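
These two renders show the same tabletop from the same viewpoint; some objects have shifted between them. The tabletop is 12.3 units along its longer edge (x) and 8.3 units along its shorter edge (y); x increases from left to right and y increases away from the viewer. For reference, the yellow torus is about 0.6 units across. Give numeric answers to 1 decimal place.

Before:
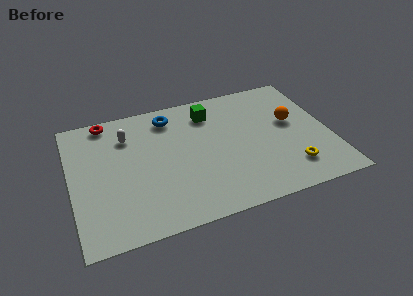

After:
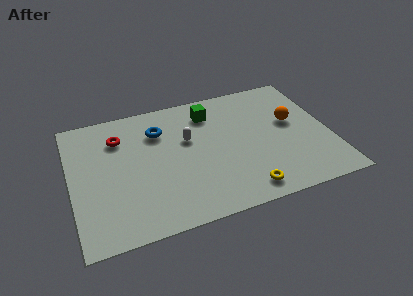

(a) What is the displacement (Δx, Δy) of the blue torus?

(-0.6, -0.8)

The blue torus was at about (4.9, 6.9) and moved to about (4.3, 6.1).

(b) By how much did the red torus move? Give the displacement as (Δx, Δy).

(0.5, -1.3)

The red torus was at about (1.9, 7.5) and moved to about (2.4, 6.2).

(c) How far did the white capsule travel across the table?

3.0

The white capsule was near (2.8, 6.2) before and (5.6, 5.1) after, so it travelled √(2.8² + 1.1²) ≈ 3.0 units.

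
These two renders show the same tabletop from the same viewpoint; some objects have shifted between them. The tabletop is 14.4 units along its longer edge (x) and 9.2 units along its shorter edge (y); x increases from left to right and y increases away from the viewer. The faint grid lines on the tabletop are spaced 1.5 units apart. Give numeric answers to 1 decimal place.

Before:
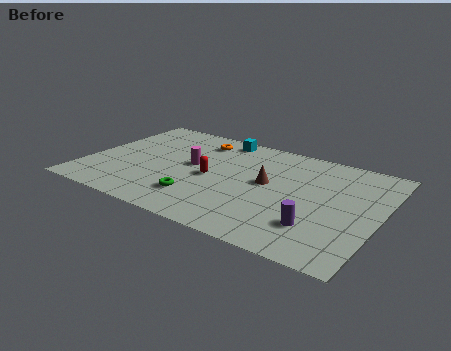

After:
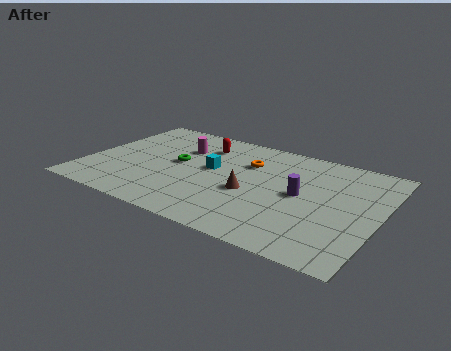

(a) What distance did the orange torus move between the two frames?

2.9

The orange torus moved from about (5.0, 7.5) to (7.7, 6.4), a distance of √(2.7² + 1.1²) ≈ 2.9.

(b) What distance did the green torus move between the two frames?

3.1

The green torus was near (5.9, 2.2) before and (4.4, 4.9) after, so it travelled √(1.5² + 2.7²) ≈ 3.1 units.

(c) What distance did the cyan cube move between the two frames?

3.1

The cyan cube moved from about (6.0, 8.2) to (6.1, 5.1), a distance of √(0.1² + 3.1²) ≈ 3.1.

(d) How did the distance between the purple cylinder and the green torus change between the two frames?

+0.4

Before: roughly 5.8 units apart; after: 6.2. That's 0.4 units further apart.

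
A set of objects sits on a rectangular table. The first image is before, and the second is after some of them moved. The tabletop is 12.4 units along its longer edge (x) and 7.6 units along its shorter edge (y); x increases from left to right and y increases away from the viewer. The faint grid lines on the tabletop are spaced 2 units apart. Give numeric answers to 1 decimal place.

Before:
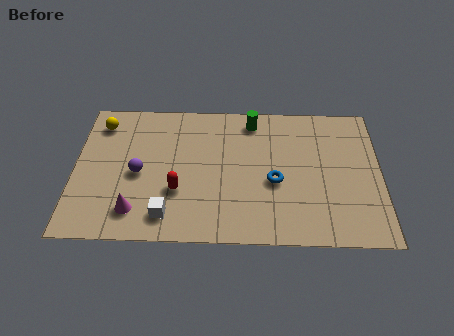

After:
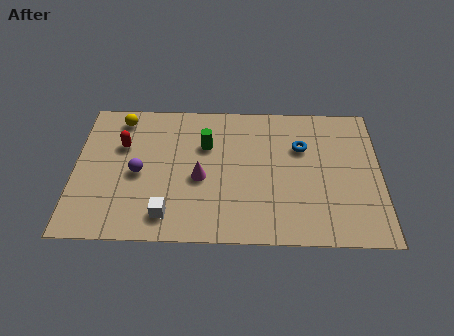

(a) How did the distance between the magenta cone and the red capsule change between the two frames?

+1.6

Before: roughly 2.0 units apart; after: 3.6. That's 1.6 units further apart.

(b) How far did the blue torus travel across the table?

2.2

From (8.1, 3.2) to (9.2, 5.1), the blue torus covered √(1.1² + 1.9²) ≈ 2.2 units.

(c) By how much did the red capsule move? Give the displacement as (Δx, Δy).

(-2.3, 2.4)

From the two frames, the red capsule sits at roughly (4.2, 2.6) before and (1.9, 5.0) after.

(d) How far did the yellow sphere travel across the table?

0.9

From (1.0, 6.2) to (1.8, 6.5), the yellow sphere covered √(0.8² + 0.3²) ≈ 0.9 units.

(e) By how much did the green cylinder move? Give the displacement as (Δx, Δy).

(-1.9, -1.4)

The green cylinder started near (7.2, 6.5) and ended near (5.3, 5.1).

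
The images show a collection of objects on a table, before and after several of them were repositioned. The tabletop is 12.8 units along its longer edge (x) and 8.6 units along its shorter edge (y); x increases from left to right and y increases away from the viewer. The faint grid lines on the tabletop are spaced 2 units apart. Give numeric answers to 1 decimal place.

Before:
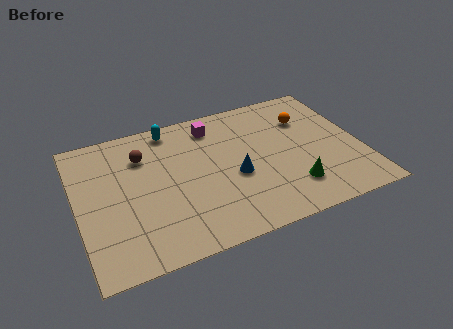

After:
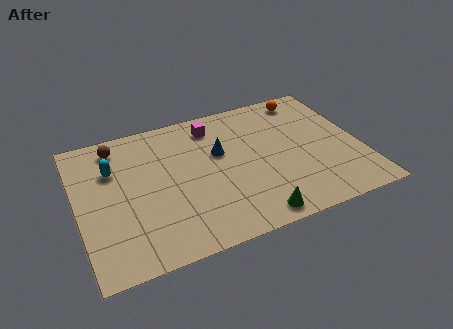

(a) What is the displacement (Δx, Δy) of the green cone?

(-1.9, -1.1)

From the two frames, the green cone sits at roughly (9.4, 2.0) before and (7.5, 0.9) after.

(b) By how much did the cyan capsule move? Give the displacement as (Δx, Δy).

(-2.8, -1.7)

From the two frames, the cyan capsule sits at roughly (4.5, 7.6) before and (1.7, 5.9) after.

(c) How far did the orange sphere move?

1.4

The orange sphere moved from about (10.6, 6.1) to (10.8, 7.5), a distance of √(0.2² + 1.4²) ≈ 1.4.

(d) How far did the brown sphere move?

1.5

The brown sphere moved from about (3.1, 6.3) to (2.0, 7.3), a distance of √(1.1² + 1.0²) ≈ 1.5.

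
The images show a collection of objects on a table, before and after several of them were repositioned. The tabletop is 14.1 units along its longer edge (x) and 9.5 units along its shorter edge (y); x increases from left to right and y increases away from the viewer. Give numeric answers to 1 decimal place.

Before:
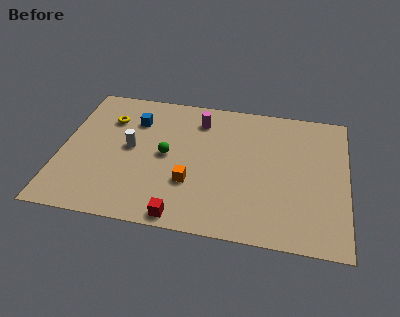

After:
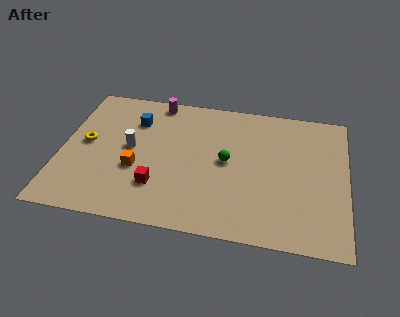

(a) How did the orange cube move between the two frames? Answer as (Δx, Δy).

(-2.7, 0.5)

From the two frames, the orange cube sits at roughly (6.5, 3.1) before and (3.8, 3.6) after.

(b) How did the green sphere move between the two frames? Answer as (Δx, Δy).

(3.0, 0.1)

The green sphere was at about (5.2, 4.8) and moved to about (8.2, 4.9).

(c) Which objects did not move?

the white cylinder and the blue cube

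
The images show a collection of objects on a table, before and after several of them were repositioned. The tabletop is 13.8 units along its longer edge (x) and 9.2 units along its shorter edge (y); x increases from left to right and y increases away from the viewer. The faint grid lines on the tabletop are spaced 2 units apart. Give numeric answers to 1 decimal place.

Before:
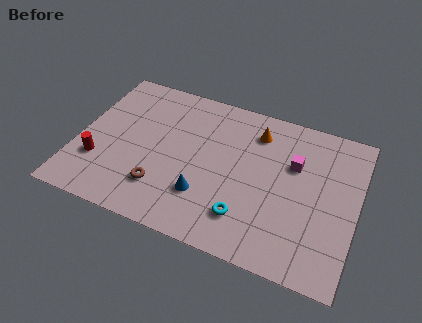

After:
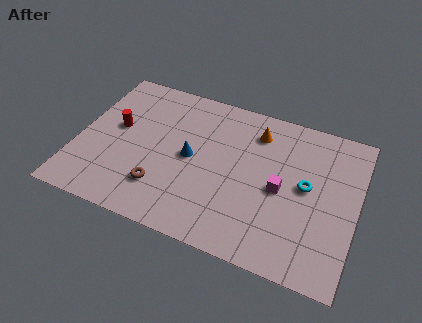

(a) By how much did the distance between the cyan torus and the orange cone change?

-1.6

The distance was about 5.2 in the first image and 3.6 in the second, so they moved 1.6 units closer together.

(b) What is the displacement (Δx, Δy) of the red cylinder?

(0.6, 2.4)

From the two frames, the red cylinder sits at roughly (1.2, 2.8) before and (1.8, 5.2) after.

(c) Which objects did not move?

the brown torus and the orange cone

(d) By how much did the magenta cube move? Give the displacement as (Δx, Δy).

(-0.5, -1.7)

The magenta cube started near (10.6, 6.0) and ended near (10.1, 4.3).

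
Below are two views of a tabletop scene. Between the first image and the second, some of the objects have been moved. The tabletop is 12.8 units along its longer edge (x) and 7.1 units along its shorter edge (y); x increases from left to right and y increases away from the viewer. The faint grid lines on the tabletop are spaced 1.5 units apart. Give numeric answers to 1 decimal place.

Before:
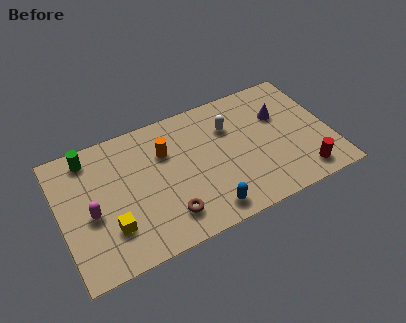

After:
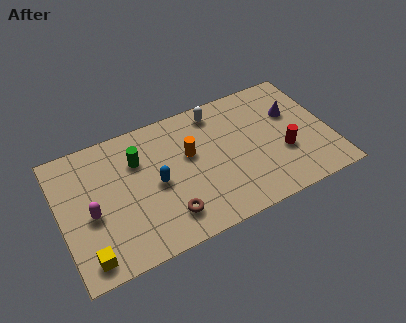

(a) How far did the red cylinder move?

1.7

From (11.2, 1.1) to (10.5, 2.6), the red cylinder covered √(0.7² + 1.5²) ≈ 1.7 units.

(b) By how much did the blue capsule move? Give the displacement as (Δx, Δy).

(-2.1, 2.4)

From the two frames, the blue capsule sits at roughly (6.6, 1.0) before and (4.5, 3.4) after.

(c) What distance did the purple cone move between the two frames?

0.6

From (10.6, 4.7) to (11.2, 4.6), the purple cone covered √(0.6² + 0.1²) ≈ 0.6 units.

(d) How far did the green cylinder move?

2.5

The green cylinder moved from about (1.6, 6.1) to (3.8, 5.0), a distance of √(2.2² + 1.1²) ≈ 2.5.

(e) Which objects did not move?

the magenta capsule and the brown torus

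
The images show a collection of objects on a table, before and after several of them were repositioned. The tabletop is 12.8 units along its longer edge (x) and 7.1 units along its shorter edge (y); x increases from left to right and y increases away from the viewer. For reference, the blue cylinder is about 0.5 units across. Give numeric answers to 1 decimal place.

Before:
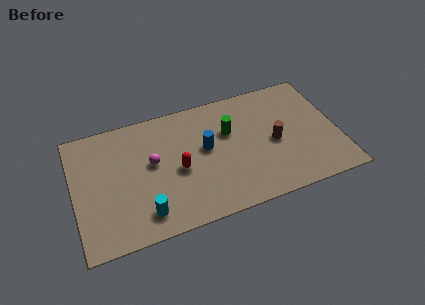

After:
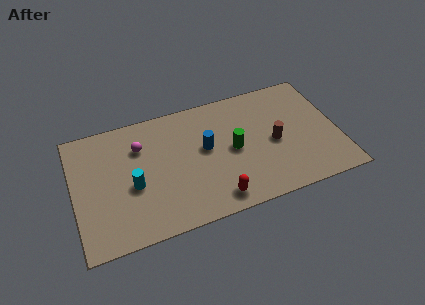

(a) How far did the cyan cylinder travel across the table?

1.7

From (3.2, 1.3) to (2.8, 3.0), the cyan cylinder covered √(0.4² + 1.7²) ≈ 1.7 units.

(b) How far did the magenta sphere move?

1.2

The magenta sphere was near (3.8, 4.0) before and (3.3, 5.1) after, so it travelled √(0.5² + 1.1²) ≈ 1.2 units.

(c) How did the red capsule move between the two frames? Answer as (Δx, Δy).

(1.6, -2.2)

The red capsule was at about (5.0, 3.2) and moved to about (6.6, 1.0).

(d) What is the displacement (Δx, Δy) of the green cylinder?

(0.1, -1.1)

From the two frames, the green cylinder sits at roughly (7.6, 4.6) before and (7.7, 3.5) after.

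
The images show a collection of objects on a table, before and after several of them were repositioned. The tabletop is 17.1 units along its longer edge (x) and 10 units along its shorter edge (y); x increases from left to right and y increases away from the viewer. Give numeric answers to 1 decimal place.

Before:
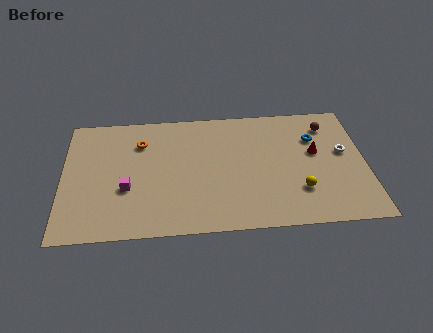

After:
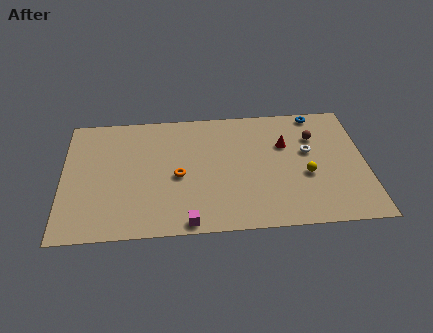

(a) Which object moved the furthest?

the magenta cube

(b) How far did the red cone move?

1.9

From (14.3, 5.8) to (12.6, 6.6), the red cone covered √(1.7² + 0.8²) ≈ 1.9 units.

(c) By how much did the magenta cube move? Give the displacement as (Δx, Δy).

(3.4, -2.9)

The magenta cube was at about (3.6, 3.7) and moved to about (7.0, 0.8).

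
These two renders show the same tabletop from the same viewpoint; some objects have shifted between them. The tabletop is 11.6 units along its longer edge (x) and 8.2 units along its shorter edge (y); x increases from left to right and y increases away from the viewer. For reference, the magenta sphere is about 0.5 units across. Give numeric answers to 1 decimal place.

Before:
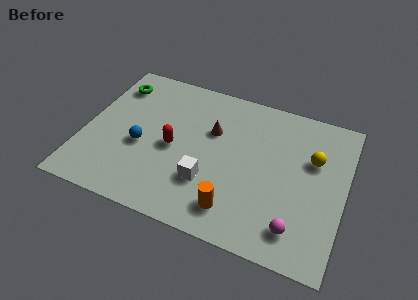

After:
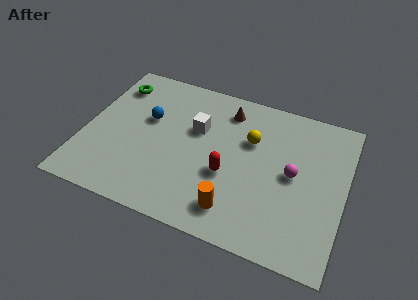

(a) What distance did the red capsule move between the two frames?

2.6

The red capsule moved from about (4.0, 3.8) to (6.5, 3.2), a distance of √(2.5² + 0.6²) ≈ 2.6.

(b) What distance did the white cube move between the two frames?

2.8

From (5.7, 2.5) to (4.9, 5.2), the white cube covered √(0.8² + 2.7²) ≈ 2.8 units.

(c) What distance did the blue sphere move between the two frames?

1.6

From (2.6, 3.4) to (2.7, 5.0), the blue sphere covered √(0.1² + 1.6²) ≈ 1.6 units.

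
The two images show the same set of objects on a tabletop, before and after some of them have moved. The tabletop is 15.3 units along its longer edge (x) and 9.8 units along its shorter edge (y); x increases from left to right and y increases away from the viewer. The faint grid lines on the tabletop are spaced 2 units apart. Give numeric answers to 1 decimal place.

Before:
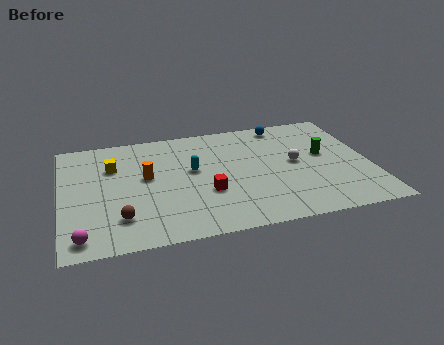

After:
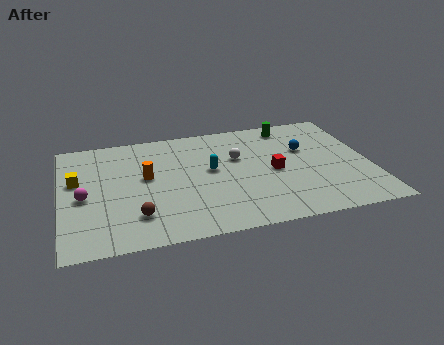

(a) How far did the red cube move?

3.6

The red cube moved from about (7.1, 3.5) to (10.5, 4.6), a distance of √(3.4² + 1.1²) ≈ 3.6.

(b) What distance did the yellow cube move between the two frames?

2.0

The yellow cube was near (2.6, 6.8) before and (0.8, 5.9) after, so it travelled √(1.8² + 0.9²) ≈ 2.0 units.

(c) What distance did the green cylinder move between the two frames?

3.4

The green cylinder moved from about (13.1, 5.5) to (11.6, 8.5), a distance of √(1.5² + 3.0²) ≈ 3.4.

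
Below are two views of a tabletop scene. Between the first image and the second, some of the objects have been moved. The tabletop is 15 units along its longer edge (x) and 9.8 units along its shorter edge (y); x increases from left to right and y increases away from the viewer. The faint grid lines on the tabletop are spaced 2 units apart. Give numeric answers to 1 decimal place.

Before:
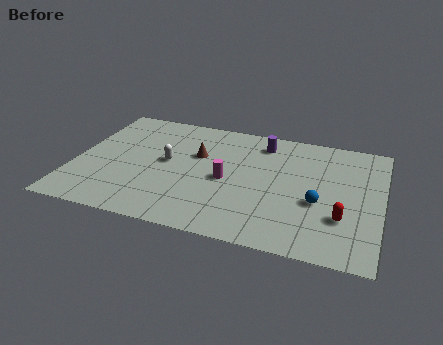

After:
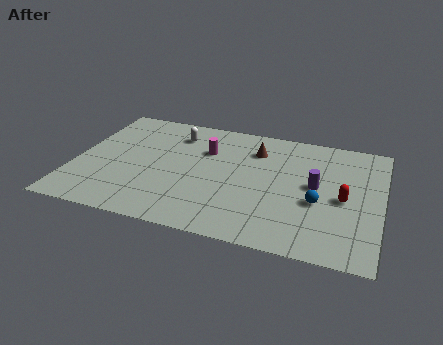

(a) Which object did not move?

the blue sphere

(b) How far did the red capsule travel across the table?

1.5

From (13.2, 3.0) to (13.2, 4.5), the red capsule covered √(0.0² + 1.5²) ≈ 1.5 units.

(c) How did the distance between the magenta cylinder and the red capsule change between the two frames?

+1.3

Before: roughly 5.9 units apart; after: 7.2. That's 1.3 units further apart.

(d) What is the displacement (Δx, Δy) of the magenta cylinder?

(-1.2, 2.2)

From the two frames, the magenta cylinder sits at roughly (7.5, 4.5) before and (6.3, 6.7) after.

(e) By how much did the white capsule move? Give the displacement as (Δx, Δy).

(0.2, 2.5)

The white capsule started near (4.5, 5.2) and ended near (4.7, 7.7).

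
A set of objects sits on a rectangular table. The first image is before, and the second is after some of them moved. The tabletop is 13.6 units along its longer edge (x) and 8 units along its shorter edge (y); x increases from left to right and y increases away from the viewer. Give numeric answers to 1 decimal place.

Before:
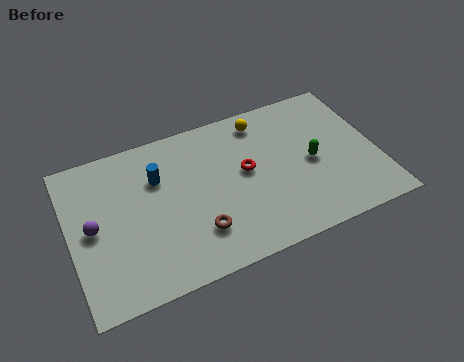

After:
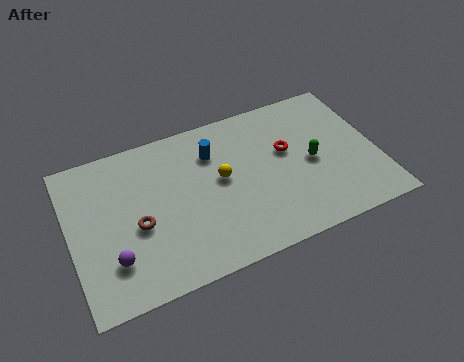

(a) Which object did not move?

the green capsule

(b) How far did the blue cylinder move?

2.5

The blue cylinder moved from about (4.0, 5.5) to (6.5, 5.9), a distance of √(2.5² + 0.4²) ≈ 2.5.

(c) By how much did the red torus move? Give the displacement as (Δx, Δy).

(1.9, 0.4)

The red torus started near (7.8, 4.4) and ended near (9.7, 4.8).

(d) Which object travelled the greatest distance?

the yellow sphere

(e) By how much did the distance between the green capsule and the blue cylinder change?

-2.2

The distance was about 6.9 in the first image and 4.7 in the second, so they moved 2.2 units closer together.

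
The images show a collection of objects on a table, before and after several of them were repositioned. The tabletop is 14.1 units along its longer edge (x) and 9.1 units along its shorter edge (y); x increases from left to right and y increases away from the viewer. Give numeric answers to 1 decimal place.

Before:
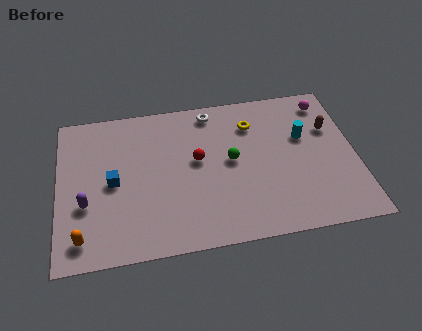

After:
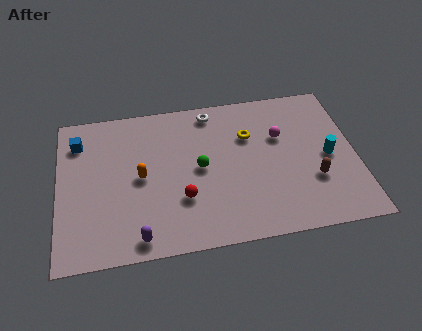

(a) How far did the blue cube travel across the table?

3.1

The blue cube was near (2.6, 4.4) before and (1.0, 7.1) after, so it travelled √(1.6² + 2.7²) ≈ 3.1 units.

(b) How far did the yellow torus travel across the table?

0.7

The yellow torus was near (9.3, 6.9) before and (9.1, 6.2) after, so it travelled √(0.2² + 0.7²) ≈ 0.7 units.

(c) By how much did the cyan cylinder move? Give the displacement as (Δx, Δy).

(1.1, -1.4)

The cyan cylinder was at about (11.7, 5.7) and moved to about (12.8, 4.3).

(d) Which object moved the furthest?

the orange capsule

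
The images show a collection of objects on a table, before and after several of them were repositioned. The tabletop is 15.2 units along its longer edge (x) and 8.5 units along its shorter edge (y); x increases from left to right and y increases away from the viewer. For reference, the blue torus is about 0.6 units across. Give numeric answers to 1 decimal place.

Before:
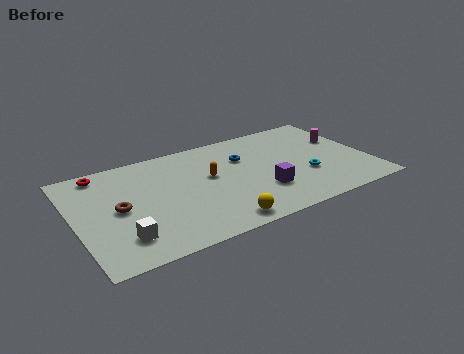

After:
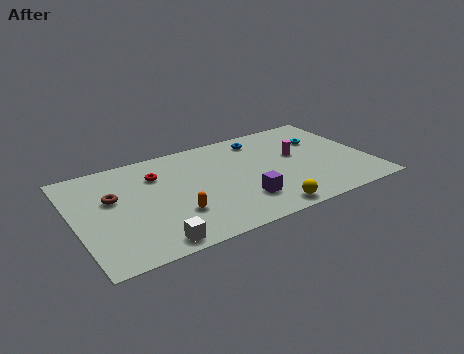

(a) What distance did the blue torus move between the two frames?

1.7

The blue torus was near (8.9, 5.8) before and (10.0, 7.1) after, so it travelled √(1.1² + 1.3²) ≈ 1.7 units.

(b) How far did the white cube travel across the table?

1.7

From (2.1, 1.9) to (3.5, 0.9), the white cube covered √(1.4² + 1.0²) ≈ 1.7 units.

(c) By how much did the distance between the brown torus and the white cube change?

+2.3

Before: roughly 2.3 units apart; after: 4.6. That's 2.3 units further apart.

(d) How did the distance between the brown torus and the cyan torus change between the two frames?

+1.4

The distance was about 9.7 in the first image and 11.1 in the second, so they moved 1.4 units further apart.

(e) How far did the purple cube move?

1.2

The purple cube was near (9.4, 2.6) before and (8.3, 2.2) after, so it travelled √(1.1² + 0.4²) ≈ 1.2 units.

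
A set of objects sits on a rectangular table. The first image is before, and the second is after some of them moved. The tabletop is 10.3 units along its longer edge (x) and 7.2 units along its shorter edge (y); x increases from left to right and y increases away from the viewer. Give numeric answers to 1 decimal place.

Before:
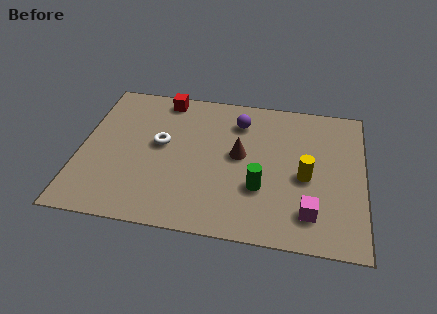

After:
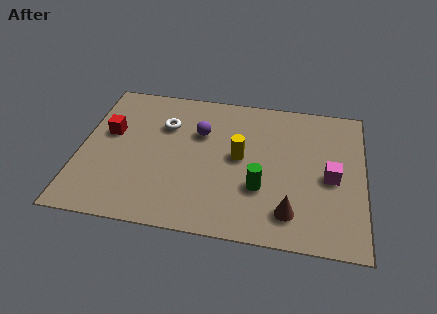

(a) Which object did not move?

the green cylinder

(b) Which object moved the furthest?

the brown cone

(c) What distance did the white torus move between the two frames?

1.0

From (2.9, 4.0) to (3.0, 5.0), the white torus covered √(0.1² + 1.0²) ≈ 1.0 units.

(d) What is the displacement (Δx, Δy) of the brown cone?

(1.9, -2.5)

From the two frames, the brown cone sits at roughly (5.8, 3.9) before and (7.7, 1.4) after.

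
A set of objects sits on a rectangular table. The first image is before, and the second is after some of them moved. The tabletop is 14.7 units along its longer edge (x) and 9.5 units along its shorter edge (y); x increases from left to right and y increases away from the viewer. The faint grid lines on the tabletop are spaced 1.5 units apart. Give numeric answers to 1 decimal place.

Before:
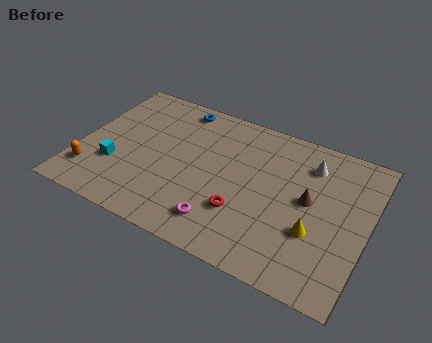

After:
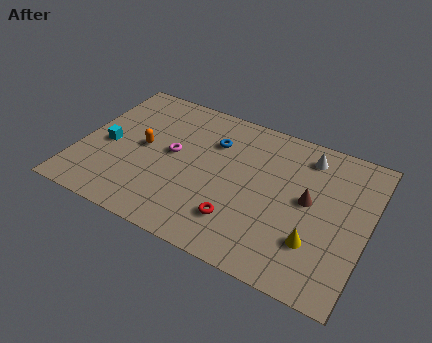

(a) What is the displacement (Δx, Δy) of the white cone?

(-0.2, 0.5)

The white cone started near (11.5, 7.4) and ended near (11.3, 7.9).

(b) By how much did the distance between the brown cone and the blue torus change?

-2.5

The distance was about 7.9 in the first image and 5.4 in the second, so they moved 2.5 units closer together.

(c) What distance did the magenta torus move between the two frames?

4.5

The magenta torus was near (7.7, 1.8) before and (4.7, 5.1) after, so it travelled √(3.0² + 3.3²) ≈ 4.5 units.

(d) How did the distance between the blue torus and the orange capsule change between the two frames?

-3.4

Before: roughly 7.3 units apart; after: 3.9. That's 3.4 units closer together.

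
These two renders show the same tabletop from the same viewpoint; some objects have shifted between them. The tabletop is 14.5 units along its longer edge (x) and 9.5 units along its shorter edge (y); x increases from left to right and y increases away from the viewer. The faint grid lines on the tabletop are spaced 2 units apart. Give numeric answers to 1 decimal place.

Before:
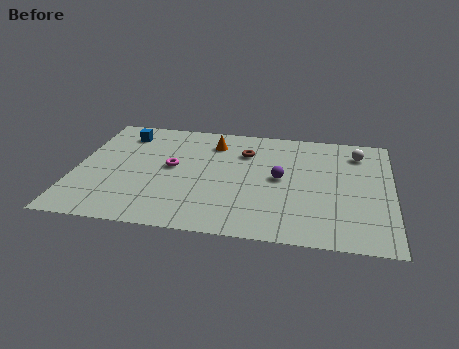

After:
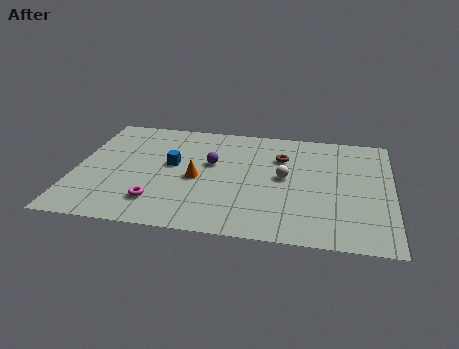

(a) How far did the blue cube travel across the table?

3.4

From (2.0, 7.7) to (4.4, 5.3), the blue cube covered √(2.4² + 2.4²) ≈ 3.4 units.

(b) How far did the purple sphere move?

3.3

The purple sphere was near (9.4, 4.9) before and (6.2, 5.7) after, so it travelled √(3.2² + 0.8²) ≈ 3.3 units.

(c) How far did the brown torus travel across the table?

1.7

The brown torus moved from about (7.7, 6.9) to (9.4, 6.7), a distance of √(1.7² + 0.2²) ≈ 1.7.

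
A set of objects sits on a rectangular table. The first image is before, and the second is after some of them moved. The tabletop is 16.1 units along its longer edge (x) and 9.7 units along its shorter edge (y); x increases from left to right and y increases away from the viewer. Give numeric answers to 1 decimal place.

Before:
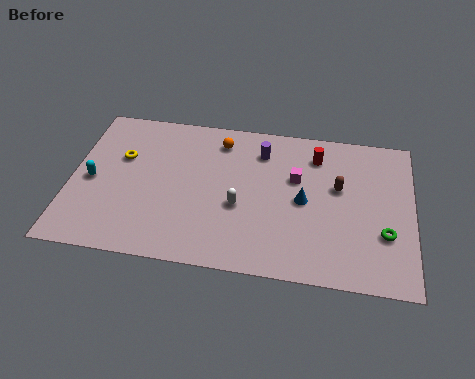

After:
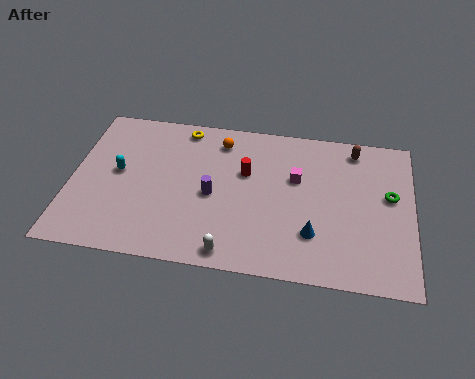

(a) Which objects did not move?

the orange sphere and the magenta cube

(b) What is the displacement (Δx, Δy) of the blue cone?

(0.5, -2.0)

The blue cone was at about (11.0, 4.7) and moved to about (11.5, 2.7).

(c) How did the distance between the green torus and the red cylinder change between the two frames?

+1.2

Before: roughly 5.6 units apart; after: 6.8. That's 1.2 units further apart.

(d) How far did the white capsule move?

2.9

The white capsule was near (8.0, 3.9) before and (7.7, 1.0) after, so it travelled √(0.3² + 2.9²) ≈ 2.9 units.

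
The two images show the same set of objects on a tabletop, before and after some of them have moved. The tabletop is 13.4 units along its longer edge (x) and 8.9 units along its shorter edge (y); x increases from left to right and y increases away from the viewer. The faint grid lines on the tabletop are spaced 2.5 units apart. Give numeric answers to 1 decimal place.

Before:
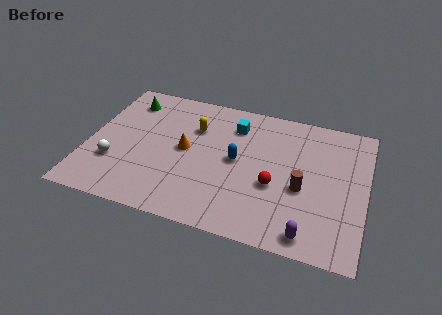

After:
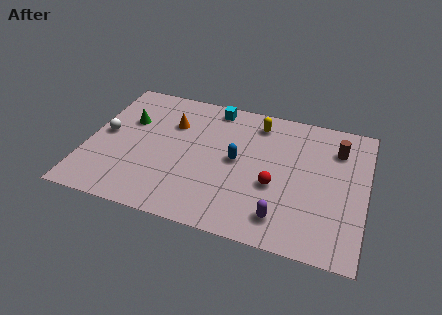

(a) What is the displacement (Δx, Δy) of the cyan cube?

(-1.1, 1.0)

From the two frames, the cyan cube sits at roughly (6.9, 6.9) before and (5.8, 7.9) after.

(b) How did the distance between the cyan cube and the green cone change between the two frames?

-0.8

They were about 5.3 units apart before and 4.5 after — 0.8 units closer together.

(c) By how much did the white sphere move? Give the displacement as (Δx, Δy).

(-0.6, 1.8)

The white sphere was at about (1.4, 2.8) and moved to about (0.8, 4.6).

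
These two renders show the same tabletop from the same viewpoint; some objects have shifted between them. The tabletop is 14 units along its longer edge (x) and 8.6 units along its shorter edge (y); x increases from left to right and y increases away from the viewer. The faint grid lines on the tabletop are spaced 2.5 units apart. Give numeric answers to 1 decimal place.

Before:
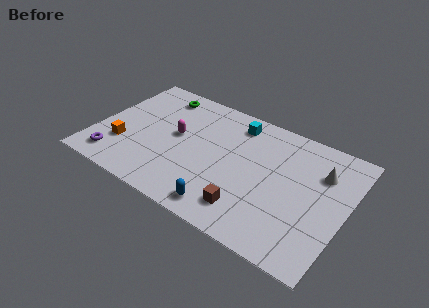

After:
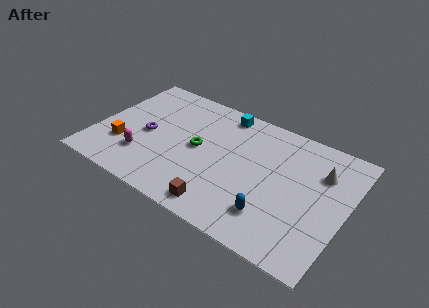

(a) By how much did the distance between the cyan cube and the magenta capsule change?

+2.6

They were about 3.9 units apart before and 6.5 after — 2.6 units further apart.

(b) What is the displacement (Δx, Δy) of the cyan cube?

(-0.8, 0.4)

The cyan cube started near (7.4, 7.2) and ended near (6.6, 7.6).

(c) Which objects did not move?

the orange cube and the white cone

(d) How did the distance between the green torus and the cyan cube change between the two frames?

-1.2

The distance was about 4.5 in the first image and 3.3 in the second, so they moved 1.2 units closer together.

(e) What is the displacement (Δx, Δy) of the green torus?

(2.8, -2.9)

The green torus started near (2.9, 7.3) and ended near (5.7, 4.4).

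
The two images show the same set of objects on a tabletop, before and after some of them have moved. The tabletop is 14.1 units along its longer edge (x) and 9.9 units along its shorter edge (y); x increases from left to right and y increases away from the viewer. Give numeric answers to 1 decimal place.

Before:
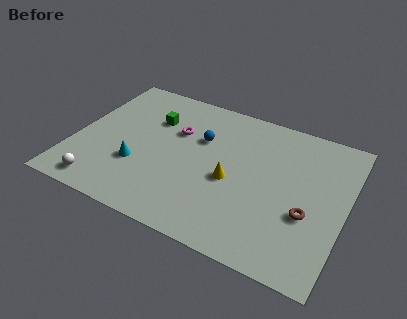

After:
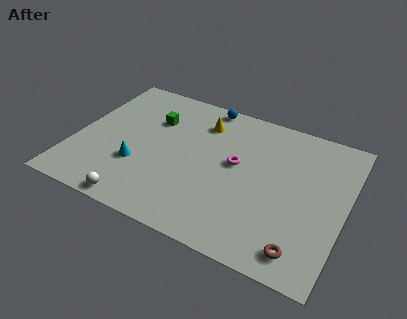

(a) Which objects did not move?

the green cube and the cyan cone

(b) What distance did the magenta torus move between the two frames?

3.4

From (5.1, 6.5) to (8.4, 5.5), the magenta torus covered √(3.3² + 1.0²) ≈ 3.4 units.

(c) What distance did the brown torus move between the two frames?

2.3

From (12.3, 3.7) to (12.3, 1.4), the brown torus covered √(0.0² + 2.3²) ≈ 2.3 units.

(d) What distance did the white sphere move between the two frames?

2.0

The white sphere was near (1.9, 1.2) before and (3.9, 0.8) after, so it travelled √(2.0² + 0.4²) ≈ 2.0 units.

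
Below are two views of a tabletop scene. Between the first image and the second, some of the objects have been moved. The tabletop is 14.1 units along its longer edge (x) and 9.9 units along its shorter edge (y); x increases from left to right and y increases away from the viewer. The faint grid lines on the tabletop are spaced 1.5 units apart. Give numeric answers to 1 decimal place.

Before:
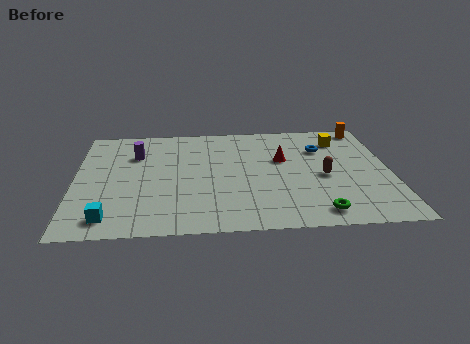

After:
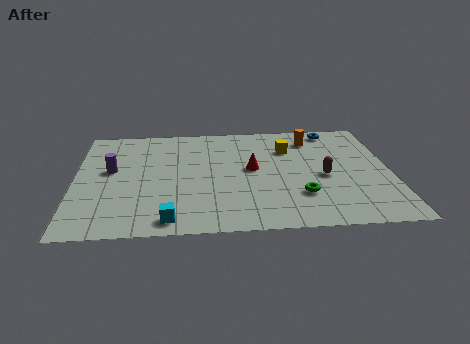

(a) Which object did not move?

the brown capsule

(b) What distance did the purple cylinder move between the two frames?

1.8

The purple cylinder was near (2.7, 7.0) before and (1.6, 5.6) after, so it travelled √(1.1² + 1.4²) ≈ 1.8 units.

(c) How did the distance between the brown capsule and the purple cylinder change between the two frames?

+0.8

The distance was about 8.8 in the first image and 9.6 in the second, so they moved 0.8 units further apart.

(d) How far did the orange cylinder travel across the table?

2.7

The orange cylinder moved from about (13.2, 8.9) to (10.7, 8.0), a distance of √(2.5² + 0.9²) ≈ 2.7.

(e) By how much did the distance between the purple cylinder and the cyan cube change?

-0.5

The distance was about 5.7 in the first image and 5.2 in the second, so they moved 0.5 units closer together.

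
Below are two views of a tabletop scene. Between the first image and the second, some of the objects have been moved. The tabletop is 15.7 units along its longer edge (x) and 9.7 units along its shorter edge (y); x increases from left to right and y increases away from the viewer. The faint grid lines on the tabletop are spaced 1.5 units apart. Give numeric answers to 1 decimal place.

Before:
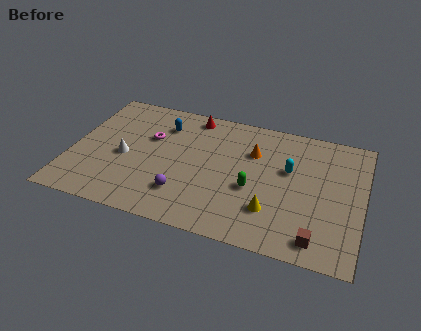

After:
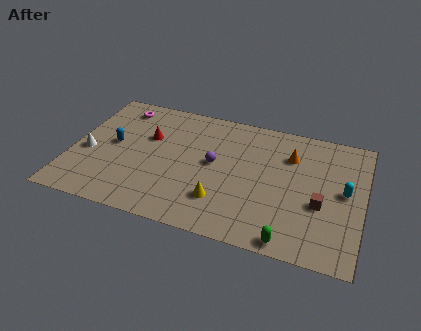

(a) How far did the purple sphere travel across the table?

3.1

From (6.3, 2.4) to (7.7, 5.2), the purple sphere covered √(1.4² + 2.8²) ≈ 3.1 units.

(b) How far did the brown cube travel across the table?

2.5

The brown cube was near (13.5, 1.3) before and (13.5, 3.8) after, so it travelled √(0.0² + 2.5²) ≈ 2.5 units.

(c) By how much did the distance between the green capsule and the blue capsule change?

+4.5

The distance was about 6.3 in the first image and 10.8 in the second, so they moved 4.5 units further apart.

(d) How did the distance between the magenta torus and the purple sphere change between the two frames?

+1.9

They were about 4.4 units apart before and 6.3 after — 1.9 units further apart.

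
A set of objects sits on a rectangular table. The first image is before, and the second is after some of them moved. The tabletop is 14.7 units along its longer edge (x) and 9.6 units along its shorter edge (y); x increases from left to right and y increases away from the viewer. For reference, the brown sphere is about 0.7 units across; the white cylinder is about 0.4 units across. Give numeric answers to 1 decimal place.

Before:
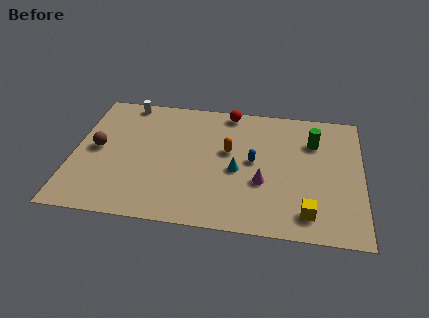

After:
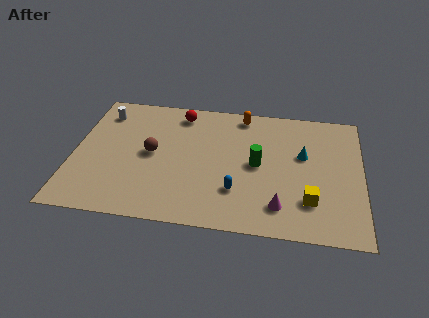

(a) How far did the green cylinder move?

3.5

The green cylinder moved from about (12.2, 6.9) to (9.4, 4.8), a distance of √(2.8² + 2.1²) ≈ 3.5.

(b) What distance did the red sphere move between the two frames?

2.5

The red sphere moved from about (7.8, 8.7) to (5.3, 8.2), a distance of √(2.5² + 0.5²) ≈ 2.5.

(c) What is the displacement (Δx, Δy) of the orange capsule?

(0.6, 2.9)

The orange capsule was at about (7.9, 5.6) and moved to about (8.5, 8.5).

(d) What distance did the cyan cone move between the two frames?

3.7

From (8.4, 4.2) to (11.7, 5.8), the cyan cone covered √(3.3² + 1.6²) ≈ 3.7 units.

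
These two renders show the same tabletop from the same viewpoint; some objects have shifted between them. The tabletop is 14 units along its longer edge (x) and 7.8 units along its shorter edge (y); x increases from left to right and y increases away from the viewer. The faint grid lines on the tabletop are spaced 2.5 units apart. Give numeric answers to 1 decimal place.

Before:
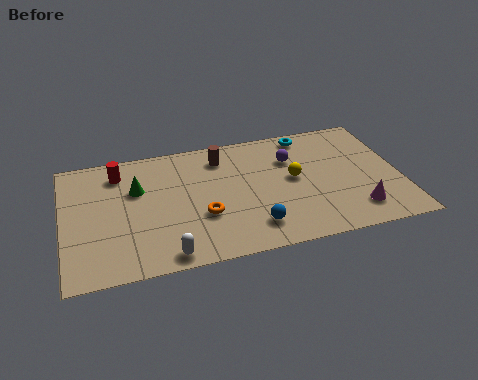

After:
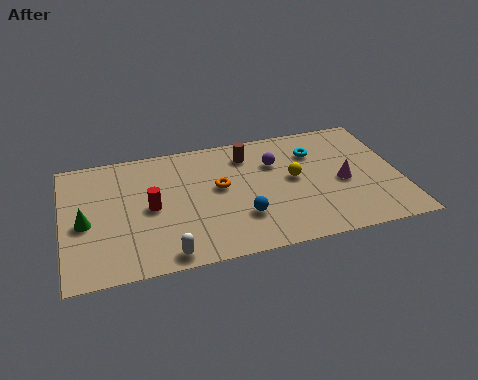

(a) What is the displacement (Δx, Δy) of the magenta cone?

(-0.4, 1.9)

From the two frames, the magenta cone sits at roughly (12.0, 1.6) before and (11.6, 3.5) after.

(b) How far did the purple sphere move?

0.7

The purple sphere moved from about (9.6, 5.5) to (8.9, 5.4), a distance of √(0.7² + 0.1²) ≈ 0.7.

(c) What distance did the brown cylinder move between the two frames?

1.1

The brown cylinder was near (6.7, 6.3) before and (7.8, 6.2) after, so it travelled √(1.1² + 0.1²) ≈ 1.1 units.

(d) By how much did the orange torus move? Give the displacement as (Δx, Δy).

(0.8, 1.6)

The orange torus was at about (5.7, 2.8) and moved to about (6.5, 4.4).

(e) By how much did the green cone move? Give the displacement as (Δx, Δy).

(-2.2, -1.6)

The green cone started near (3.1, 5.1) and ended near (0.9, 3.5).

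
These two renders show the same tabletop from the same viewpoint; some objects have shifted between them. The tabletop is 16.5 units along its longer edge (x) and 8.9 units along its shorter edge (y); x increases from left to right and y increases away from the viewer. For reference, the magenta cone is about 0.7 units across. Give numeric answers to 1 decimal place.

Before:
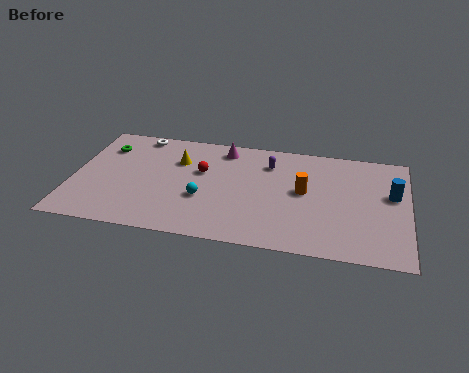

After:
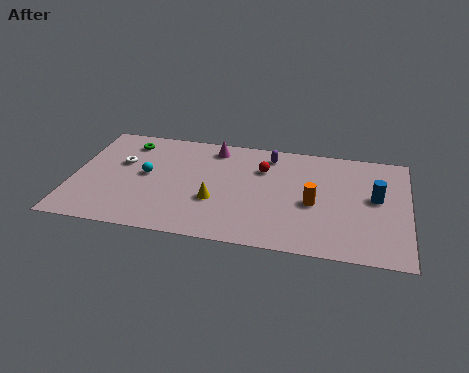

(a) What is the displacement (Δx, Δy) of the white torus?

(-0.7, -2.5)

The white torus started near (3.0, 8.0) and ended near (2.3, 5.5).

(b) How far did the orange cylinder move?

1.0

From (11.4, 4.8) to (11.9, 3.9), the orange cylinder covered √(0.5² + 0.9²) ≈ 1.0 units.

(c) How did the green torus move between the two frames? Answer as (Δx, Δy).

(1.1, 0.6)

From the two frames, the green torus sits at roughly (1.4, 6.7) before and (2.5, 7.3) after.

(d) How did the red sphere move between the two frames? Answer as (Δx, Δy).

(3.0, 0.8)

From the two frames, the red sphere sits at roughly (6.3, 5.5) before and (9.3, 6.3) after.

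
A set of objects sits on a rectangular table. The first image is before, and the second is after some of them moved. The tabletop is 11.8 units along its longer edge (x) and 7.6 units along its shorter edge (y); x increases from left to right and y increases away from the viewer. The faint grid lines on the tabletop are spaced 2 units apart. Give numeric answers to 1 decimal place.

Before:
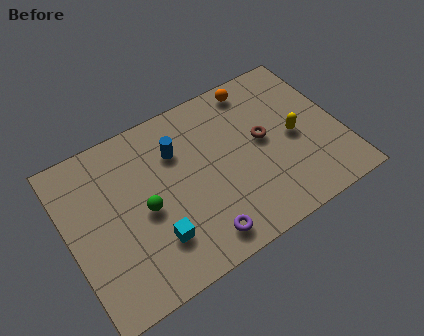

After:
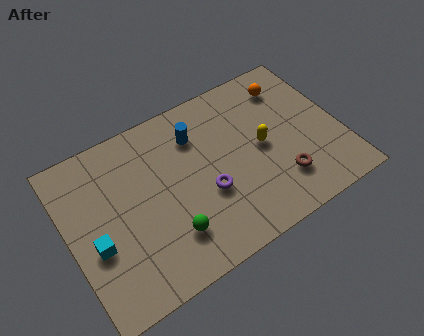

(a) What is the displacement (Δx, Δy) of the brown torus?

(0.4, -2.2)

From the two frames, the brown torus sits at roughly (8.5, 4.1) before and (8.9, 1.9) after.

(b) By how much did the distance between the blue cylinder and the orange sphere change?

+0.3

They were about 3.9 units apart before and 4.2 after — 0.3 units further apart.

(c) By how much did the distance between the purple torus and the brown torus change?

-1.2

Before: roughly 4.5 units apart; after: 3.3. That's 1.2 units closer together.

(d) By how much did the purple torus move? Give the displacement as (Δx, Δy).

(0.6, 1.8)

The purple torus started near (5.2, 1.1) and ended near (5.8, 2.9).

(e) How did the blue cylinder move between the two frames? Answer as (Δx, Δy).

(0.9, 0.3)

From the two frames, the blue cylinder sits at roughly (4.9, 5.4) before and (5.8, 5.7) after.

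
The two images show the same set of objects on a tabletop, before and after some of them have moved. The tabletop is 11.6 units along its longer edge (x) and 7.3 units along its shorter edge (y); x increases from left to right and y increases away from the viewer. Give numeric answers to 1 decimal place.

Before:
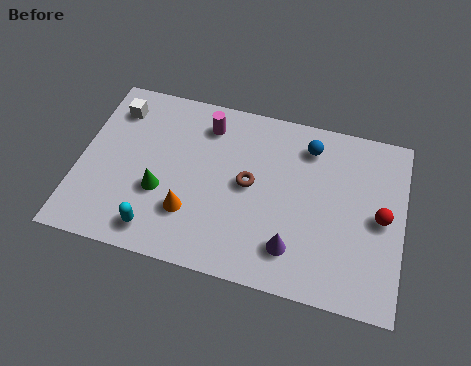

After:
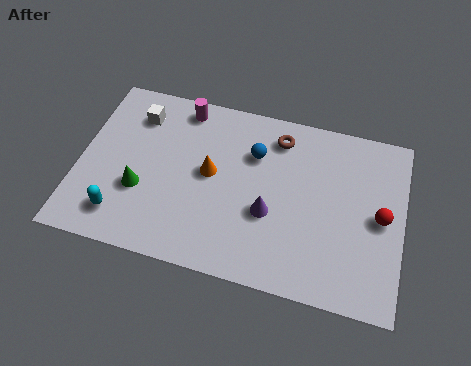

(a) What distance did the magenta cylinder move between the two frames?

1.0

The magenta cylinder moved from about (4.4, 5.9) to (3.5, 6.4), a distance of √(0.9² + 0.5²) ≈ 1.0.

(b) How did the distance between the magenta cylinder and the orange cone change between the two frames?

-1.0

Before: roughly 3.8 units apart; after: 2.8. That's 1.0 units closer together.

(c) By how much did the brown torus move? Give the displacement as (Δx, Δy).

(0.9, 2.2)

The brown torus started near (6.1, 3.8) and ended near (7.0, 6.0).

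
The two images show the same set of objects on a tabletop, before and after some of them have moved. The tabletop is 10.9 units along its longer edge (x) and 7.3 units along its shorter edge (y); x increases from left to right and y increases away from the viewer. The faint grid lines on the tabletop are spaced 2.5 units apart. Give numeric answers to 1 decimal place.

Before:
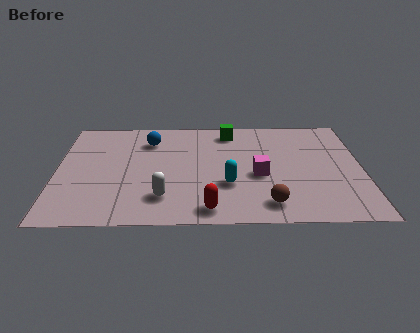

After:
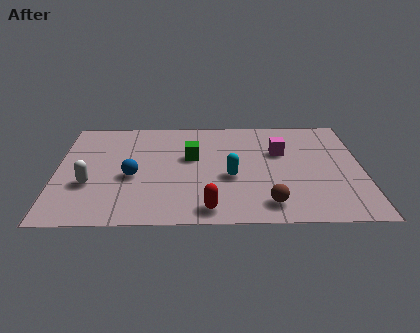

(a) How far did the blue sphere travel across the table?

2.6

From (3.3, 5.6) to (2.7, 3.1), the blue sphere covered √(0.6² + 2.5²) ≈ 2.6 units.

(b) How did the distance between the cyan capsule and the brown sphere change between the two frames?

+0.3

Before: roughly 1.9 units apart; after: 2.2. That's 0.3 units further apart.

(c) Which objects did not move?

the brown sphere and the red capsule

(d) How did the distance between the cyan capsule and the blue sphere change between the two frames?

-0.7

The distance was about 4.2 in the first image and 3.5 in the second, so they moved 0.7 units closer together.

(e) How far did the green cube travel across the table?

2.3

The green cube was near (6.2, 6.2) before and (4.8, 4.4) after, so it travelled √(1.4² + 1.8²) ≈ 2.3 units.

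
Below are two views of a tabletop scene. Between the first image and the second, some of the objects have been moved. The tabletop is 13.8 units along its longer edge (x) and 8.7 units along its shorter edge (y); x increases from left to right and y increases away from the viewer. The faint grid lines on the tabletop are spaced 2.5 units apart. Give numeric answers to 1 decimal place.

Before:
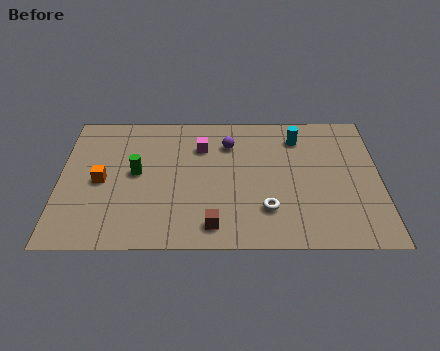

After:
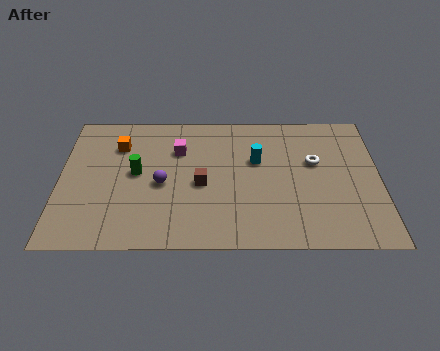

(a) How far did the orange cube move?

2.4

From (1.8, 4.1) to (2.5, 6.4), the orange cube covered √(0.7² + 2.3²) ≈ 2.4 units.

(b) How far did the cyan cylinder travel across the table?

2.3

The cyan cylinder was near (10.3, 6.9) before and (8.5, 5.4) after, so it travelled √(1.8² + 1.5²) ≈ 2.3 units.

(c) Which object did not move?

the green cylinder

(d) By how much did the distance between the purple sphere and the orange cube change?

-2.9

They were about 6.0 units apart before and 3.1 after — 2.9 units closer together.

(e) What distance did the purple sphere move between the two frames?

3.9

The purple sphere moved from about (7.3, 6.5) to (4.4, 3.9), a distance of √(2.9² + 2.6²) ≈ 3.9.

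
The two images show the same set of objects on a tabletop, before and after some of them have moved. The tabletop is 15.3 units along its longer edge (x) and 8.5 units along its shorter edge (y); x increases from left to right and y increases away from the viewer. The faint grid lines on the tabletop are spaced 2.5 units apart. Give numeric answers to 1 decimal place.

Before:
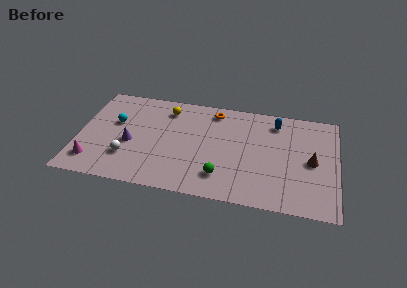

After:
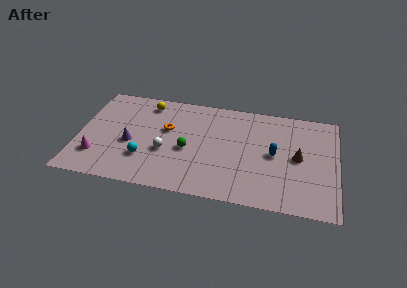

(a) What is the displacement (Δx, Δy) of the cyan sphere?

(1.9, -2.7)

The cyan sphere started near (2.1, 5.2) and ended near (4.0, 2.5).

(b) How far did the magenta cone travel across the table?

0.5

From (1.0, 1.7) to (1.2, 2.2), the magenta cone covered √(0.2² + 0.5²) ≈ 0.5 units.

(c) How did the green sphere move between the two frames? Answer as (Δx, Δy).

(-2.1, 1.8)

The green sphere was at about (8.6, 1.9) and moved to about (6.5, 3.7).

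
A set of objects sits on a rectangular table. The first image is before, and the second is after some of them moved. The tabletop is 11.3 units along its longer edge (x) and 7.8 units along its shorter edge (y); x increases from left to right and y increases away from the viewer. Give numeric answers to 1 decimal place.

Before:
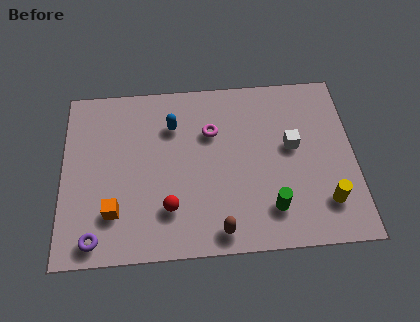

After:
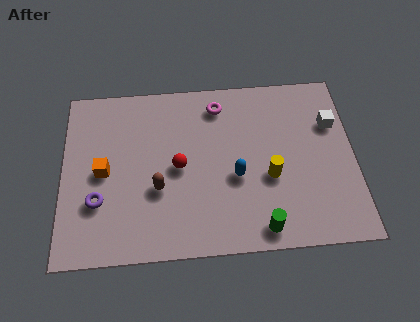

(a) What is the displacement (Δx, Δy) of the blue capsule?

(2.4, -2.5)

From the two frames, the blue capsule sits at roughly (4.3, 5.7) before and (6.7, 3.2) after.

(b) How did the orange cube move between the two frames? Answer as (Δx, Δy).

(-0.4, 1.8)

The orange cube started near (2.0, 2.0) and ended near (1.6, 3.8).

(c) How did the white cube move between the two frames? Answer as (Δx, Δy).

(1.6, 0.9)

The white cube started near (8.9, 4.4) and ended near (10.5, 5.3).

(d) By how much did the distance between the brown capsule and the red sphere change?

-1.0

They were about 2.2 units apart before and 1.2 after — 1.0 units closer together.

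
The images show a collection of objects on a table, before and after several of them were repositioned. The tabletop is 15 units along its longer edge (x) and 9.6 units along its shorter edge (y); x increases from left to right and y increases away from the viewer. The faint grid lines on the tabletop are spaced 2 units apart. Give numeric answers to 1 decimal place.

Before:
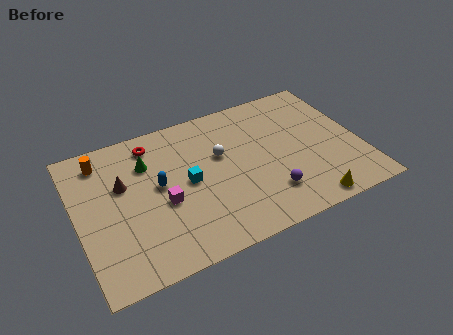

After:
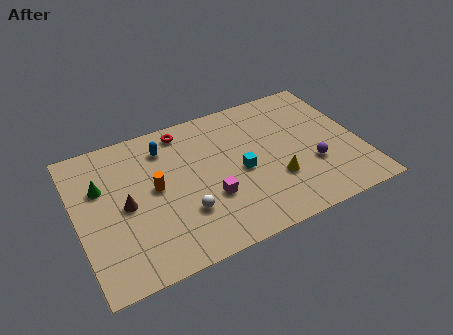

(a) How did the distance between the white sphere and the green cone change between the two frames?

+1.3

They were about 3.9 units apart before and 5.2 after — 1.3 units further apart.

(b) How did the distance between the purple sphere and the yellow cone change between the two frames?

-0.4

Before: roughly 2.4 units apart; after: 2.0. That's 0.4 units closer together.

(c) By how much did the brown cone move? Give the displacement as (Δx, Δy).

(0.0, -1.4)

The brown cone was at about (2.5, 6.0) and moved to about (2.5, 4.6).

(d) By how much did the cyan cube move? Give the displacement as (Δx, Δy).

(2.8, -0.4)

The cyan cube was at about (5.8, 4.8) and moved to about (8.6, 4.4).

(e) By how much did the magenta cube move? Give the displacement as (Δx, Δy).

(2.4, -0.7)

From the two frames, the magenta cube sits at roughly (4.4, 4.0) before and (6.8, 3.3) after.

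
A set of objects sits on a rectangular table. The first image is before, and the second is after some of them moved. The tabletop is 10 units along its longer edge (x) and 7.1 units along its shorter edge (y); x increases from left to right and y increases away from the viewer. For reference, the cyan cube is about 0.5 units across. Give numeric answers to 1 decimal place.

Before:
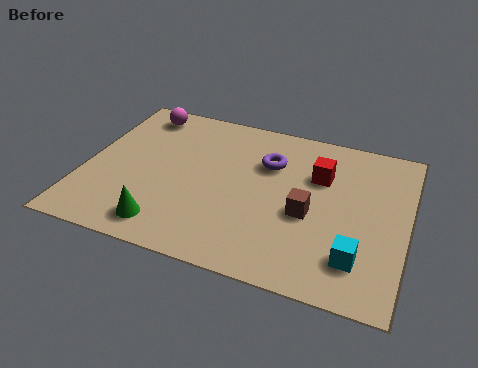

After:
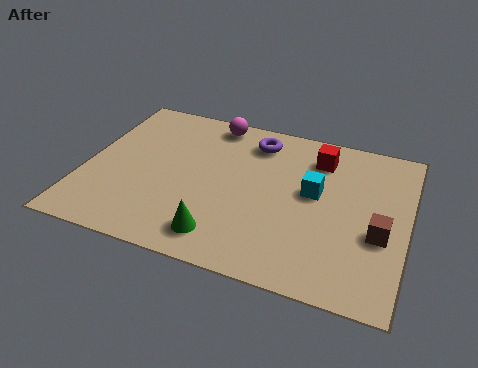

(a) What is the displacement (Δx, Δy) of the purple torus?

(-0.5, 0.9)

The purple torus was at about (5.6, 4.9) and moved to about (5.1, 5.8).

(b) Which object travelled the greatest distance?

the cyan cube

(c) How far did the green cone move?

1.7

The green cone was near (2.8, 1.1) before and (4.5, 1.2) after, so it travelled √(1.7² + 0.1²) ≈ 1.7 units.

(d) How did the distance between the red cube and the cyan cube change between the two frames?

-1.9

The distance was about 3.5 in the first image and 1.6 in the second, so they moved 1.9 units closer together.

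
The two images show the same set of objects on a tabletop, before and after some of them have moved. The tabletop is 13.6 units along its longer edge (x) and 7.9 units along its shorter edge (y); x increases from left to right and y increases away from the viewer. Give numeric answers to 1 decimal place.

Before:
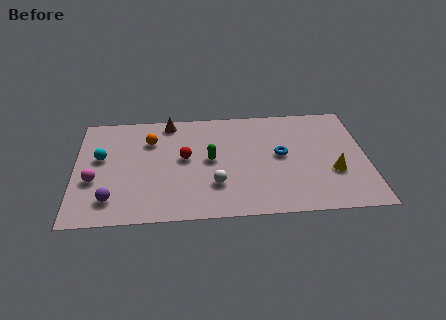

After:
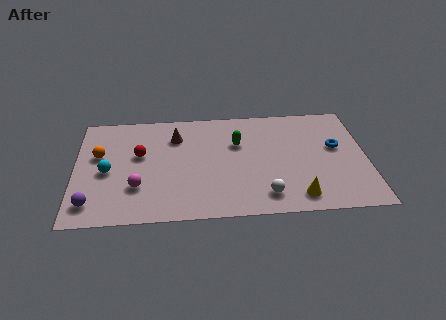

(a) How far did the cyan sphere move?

1.0

The cyan sphere moved from about (1.2, 4.6) to (1.5, 3.6), a distance of √(0.3² + 1.0²) ≈ 1.0.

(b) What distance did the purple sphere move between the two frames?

0.9

The purple sphere moved from about (1.7, 1.6) to (0.8, 1.4), a distance of √(0.9² + 0.2²) ≈ 0.9.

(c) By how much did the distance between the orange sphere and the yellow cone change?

+0.9

They were about 9.0 units apart before and 9.9 after — 0.9 units further apart.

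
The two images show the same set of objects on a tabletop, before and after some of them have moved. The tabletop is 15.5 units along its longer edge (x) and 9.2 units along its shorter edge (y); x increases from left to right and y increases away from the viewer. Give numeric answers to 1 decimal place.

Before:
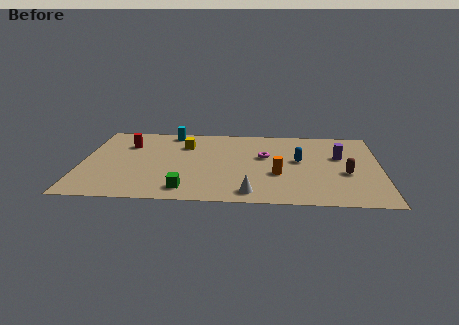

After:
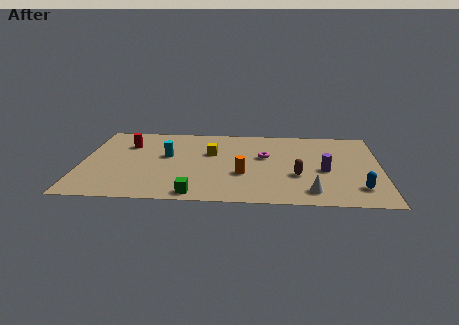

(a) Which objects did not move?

the magenta torus and the red cylinder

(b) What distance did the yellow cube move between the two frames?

1.7

The yellow cube was near (5.3, 6.7) before and (6.7, 5.8) after, so it travelled √(1.4² + 0.9²) ≈ 1.7 units.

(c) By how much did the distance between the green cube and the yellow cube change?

-0.4

Before: roughly 5.3 units apart; after: 4.9. That's 0.4 units closer together.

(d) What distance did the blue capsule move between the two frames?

4.3

From (11.3, 5.1) to (14.3, 2.0), the blue capsule covered √(3.0² + 3.1²) ≈ 4.3 units.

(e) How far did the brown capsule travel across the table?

2.5

From (13.7, 3.7) to (11.2, 3.3), the brown capsule covered √(2.5² + 0.4²) ≈ 2.5 units.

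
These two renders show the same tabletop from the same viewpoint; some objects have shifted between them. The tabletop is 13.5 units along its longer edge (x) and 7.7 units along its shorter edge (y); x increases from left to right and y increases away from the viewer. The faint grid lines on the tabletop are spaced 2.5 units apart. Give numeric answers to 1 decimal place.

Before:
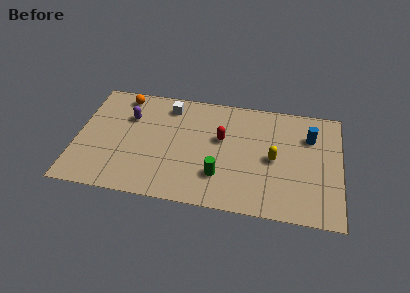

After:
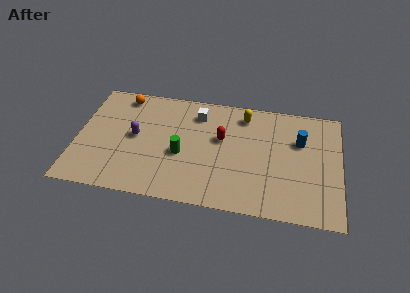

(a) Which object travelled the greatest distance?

the yellow capsule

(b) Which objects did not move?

the orange sphere and the red capsule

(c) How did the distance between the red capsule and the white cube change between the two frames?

-1.3

The distance was about 3.3 in the first image and 2.0 in the second, so they moved 1.3 units closer together.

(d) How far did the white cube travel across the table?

1.5

The white cube was near (4.6, 6.4) before and (6.1, 6.1) after, so it travelled √(1.5² + 0.3²) ≈ 1.5 units.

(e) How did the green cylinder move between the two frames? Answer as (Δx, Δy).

(-2.0, 1.1)

The green cylinder started near (7.4, 2.1) and ended near (5.4, 3.2).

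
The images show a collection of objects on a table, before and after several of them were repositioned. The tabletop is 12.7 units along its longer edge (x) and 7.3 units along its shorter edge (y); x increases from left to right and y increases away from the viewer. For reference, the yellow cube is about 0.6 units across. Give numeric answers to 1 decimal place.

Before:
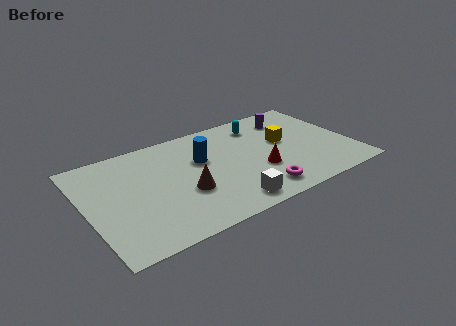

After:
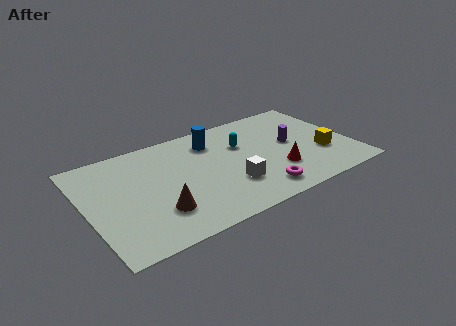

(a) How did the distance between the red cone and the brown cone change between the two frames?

+2.2

Before: roughly 3.6 units apart; after: 5.8. That's 2.2 units further apart.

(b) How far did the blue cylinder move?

1.3

The blue cylinder moved from about (5.6, 4.6) to (6.3, 5.7), a distance of √(0.7² + 1.1²) ≈ 1.3.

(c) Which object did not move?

the magenta torus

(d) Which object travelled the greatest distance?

the yellow cube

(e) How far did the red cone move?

0.9

The red cone was near (8.1, 2.6) before and (8.9, 2.2) after, so it travelled √(0.8² + 0.4²) ≈ 0.9 units.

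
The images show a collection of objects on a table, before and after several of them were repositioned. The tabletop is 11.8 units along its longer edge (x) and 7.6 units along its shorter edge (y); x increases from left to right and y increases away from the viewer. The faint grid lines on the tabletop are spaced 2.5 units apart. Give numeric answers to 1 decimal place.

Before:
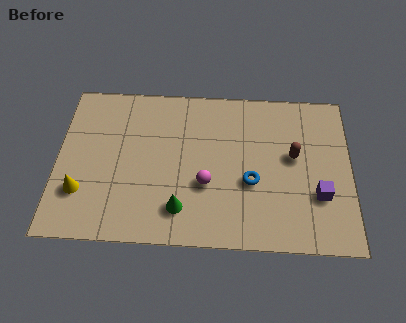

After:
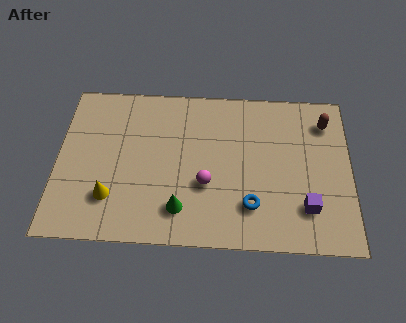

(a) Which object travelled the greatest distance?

the brown capsule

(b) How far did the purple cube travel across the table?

0.8

The purple cube moved from about (10.5, 2.5) to (10.0, 1.9), a distance of √(0.5² + 0.6²) ≈ 0.8.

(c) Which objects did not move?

the magenta sphere and the green cone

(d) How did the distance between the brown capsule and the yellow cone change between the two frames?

+0.7

Before: roughly 8.8 units apart; after: 9.5. That's 0.7 units further apart.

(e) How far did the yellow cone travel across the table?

1.2

The yellow cone was near (1.0, 2.2) before and (2.2, 2.0) after, so it travelled √(1.2² + 0.2²) ≈ 1.2 units.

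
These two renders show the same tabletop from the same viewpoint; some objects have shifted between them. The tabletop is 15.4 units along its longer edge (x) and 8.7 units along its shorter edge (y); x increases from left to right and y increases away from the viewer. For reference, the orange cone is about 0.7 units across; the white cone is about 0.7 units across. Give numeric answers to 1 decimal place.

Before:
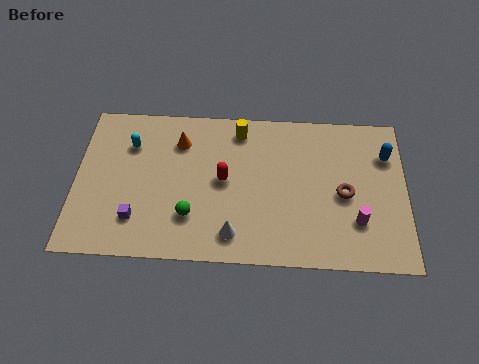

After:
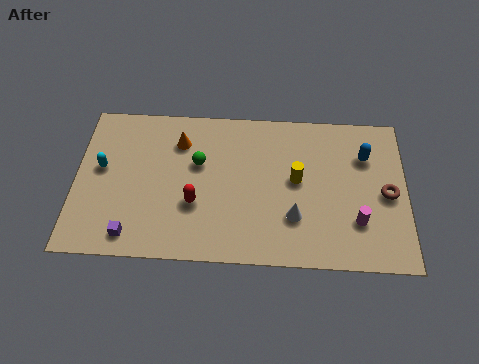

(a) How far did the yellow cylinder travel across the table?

3.8

The yellow cylinder moved from about (7.6, 7.4) to (10.3, 4.7), a distance of √(2.7² + 2.7²) ≈ 3.8.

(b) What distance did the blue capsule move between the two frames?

1.0

From (14.5, 6.3) to (13.5, 6.2), the blue capsule covered √(1.0² + 0.1²) ≈ 1.0 units.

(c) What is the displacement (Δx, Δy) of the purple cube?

(-0.2, -0.9)

The purple cube was at about (2.9, 2.1) and moved to about (2.7, 1.2).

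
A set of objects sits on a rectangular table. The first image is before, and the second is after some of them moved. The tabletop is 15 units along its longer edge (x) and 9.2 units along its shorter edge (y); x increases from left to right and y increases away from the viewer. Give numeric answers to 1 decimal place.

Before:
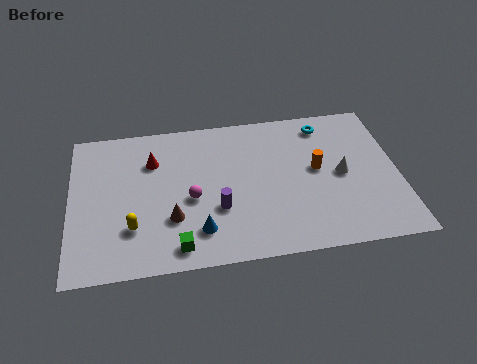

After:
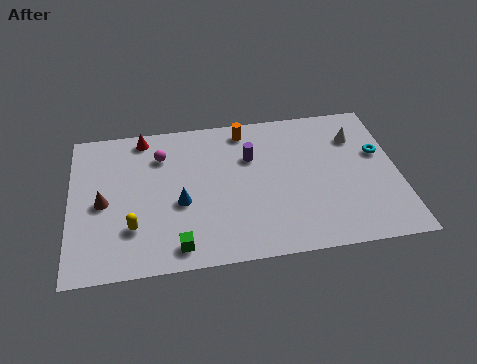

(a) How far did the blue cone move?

2.0

The blue cone moved from about (5.8, 2.0) to (5.0, 3.8), a distance of √(0.8² + 1.8²) ≈ 2.0.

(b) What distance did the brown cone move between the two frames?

3.4

The brown cone moved from about (4.6, 2.9) to (1.5, 4.3), a distance of √(3.1² + 1.4²) ≈ 3.4.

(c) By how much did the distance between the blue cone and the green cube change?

+1.3

Before: roughly 1.3 units apart; after: 2.6. That's 1.3 units further apart.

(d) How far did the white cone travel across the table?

2.4

The white cone moved from about (12.4, 4.5) to (13.2, 6.8), a distance of √(0.8² + 2.3²) ≈ 2.4.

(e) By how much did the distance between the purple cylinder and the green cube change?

+3.3

They were about 2.8 units apart before and 6.1 after — 3.3 units further apart.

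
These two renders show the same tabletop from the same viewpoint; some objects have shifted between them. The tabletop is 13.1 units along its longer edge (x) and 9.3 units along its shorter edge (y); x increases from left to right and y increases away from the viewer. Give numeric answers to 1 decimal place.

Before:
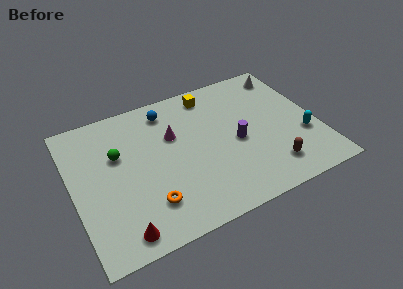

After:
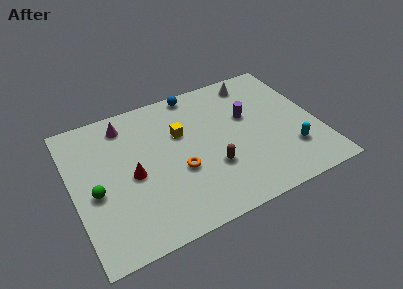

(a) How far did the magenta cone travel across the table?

3.0

From (5.5, 6.0) to (3.1, 7.8), the magenta cone covered √(2.4² + 1.8²) ≈ 3.0 units.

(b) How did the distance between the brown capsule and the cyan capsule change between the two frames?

+1.8

The distance was about 2.4 in the first image and 4.2 in the second, so they moved 1.8 units further apart.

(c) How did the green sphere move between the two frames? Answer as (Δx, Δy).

(-1.4, -1.9)

The green sphere was at about (2.5, 5.9) and moved to about (1.1, 4.0).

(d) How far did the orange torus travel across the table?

2.3

The orange torus moved from about (3.7, 2.2) to (5.5, 3.6), a distance of √(1.8² + 1.4²) ≈ 2.3.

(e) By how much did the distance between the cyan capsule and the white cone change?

+0.9

Before: roughly 4.7 units apart; after: 5.6. That's 0.9 units further apart.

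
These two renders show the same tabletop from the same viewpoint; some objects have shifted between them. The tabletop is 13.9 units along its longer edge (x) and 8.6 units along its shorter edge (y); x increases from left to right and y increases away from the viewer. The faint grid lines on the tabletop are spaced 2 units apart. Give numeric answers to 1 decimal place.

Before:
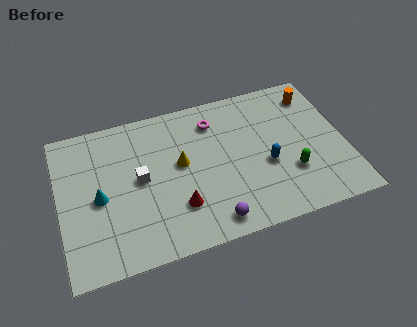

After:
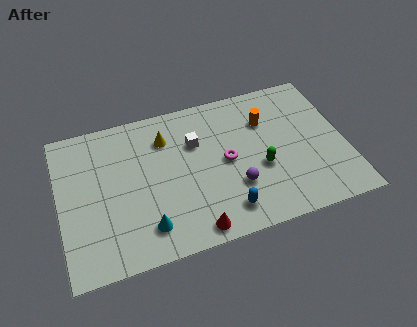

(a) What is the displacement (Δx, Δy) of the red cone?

(0.6, -1.5)

The red cone was at about (5.6, 2.4) and moved to about (6.2, 0.9).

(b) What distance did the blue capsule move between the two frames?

3.0

The blue capsule was near (10.0, 3.5) before and (7.8, 1.5) after, so it travelled √(2.2² + 2.0²) ≈ 3.0 units.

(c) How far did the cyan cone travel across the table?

3.1

The cyan cone moved from about (1.9, 4.0) to (4.0, 1.7), a distance of √(2.1² + 2.3²) ≈ 3.1.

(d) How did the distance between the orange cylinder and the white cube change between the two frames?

-5.6

They were about 9.1 units apart before and 3.5 after — 5.6 units closer together.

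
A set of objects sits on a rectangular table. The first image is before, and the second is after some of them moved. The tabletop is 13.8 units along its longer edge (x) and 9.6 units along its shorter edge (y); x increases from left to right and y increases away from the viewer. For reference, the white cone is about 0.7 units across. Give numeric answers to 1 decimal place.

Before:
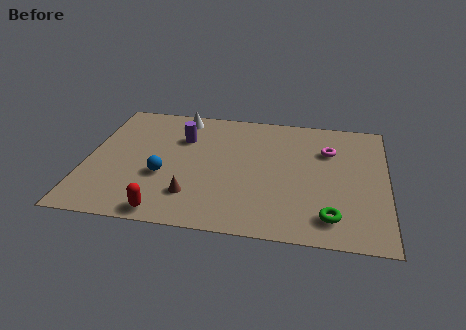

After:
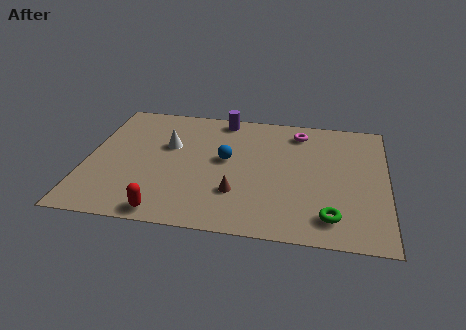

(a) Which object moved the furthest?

the blue sphere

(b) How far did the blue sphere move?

3.3

The blue sphere was near (3.6, 3.6) before and (6.4, 5.3) after, so it travelled √(2.8² + 1.7²) ≈ 3.3 units.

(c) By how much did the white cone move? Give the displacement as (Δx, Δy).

(-0.4, -2.4)

The white cone started near (4.1, 8.4) and ended near (3.7, 6.0).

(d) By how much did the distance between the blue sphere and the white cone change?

-2.0

They were about 4.8 units apart before and 2.8 after — 2.0 units closer together.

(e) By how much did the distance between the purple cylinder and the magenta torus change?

-3.2

They were about 6.8 units apart before and 3.6 after — 3.2 units closer together.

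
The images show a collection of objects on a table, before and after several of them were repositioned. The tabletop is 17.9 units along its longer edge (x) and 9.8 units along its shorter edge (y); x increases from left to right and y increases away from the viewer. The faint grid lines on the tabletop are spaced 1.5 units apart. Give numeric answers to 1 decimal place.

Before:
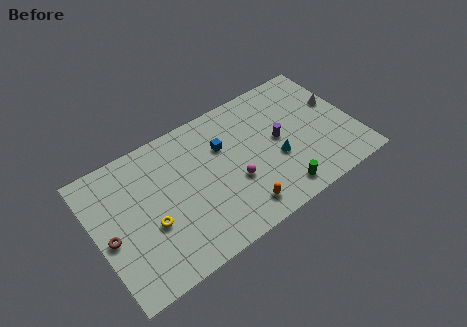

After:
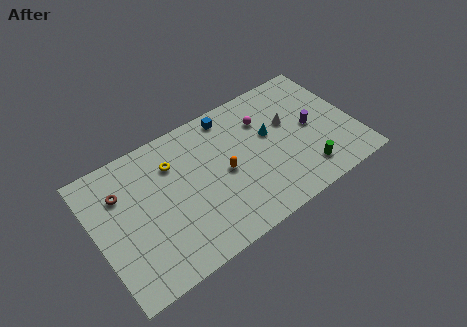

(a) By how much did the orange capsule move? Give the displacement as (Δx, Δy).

(-0.5, 3.1)

From the two frames, the orange capsule sits at roughly (9.3, 1.6) before and (8.8, 4.7) after.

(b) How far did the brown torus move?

2.9

From (0.8, 4.4) to (2.0, 7.0), the brown torus covered √(1.2² + 2.6²) ≈ 2.9 units.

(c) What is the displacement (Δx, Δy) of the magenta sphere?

(2.7, 3.4)

The magenta sphere started near (9.3, 3.7) and ended near (12.0, 7.1).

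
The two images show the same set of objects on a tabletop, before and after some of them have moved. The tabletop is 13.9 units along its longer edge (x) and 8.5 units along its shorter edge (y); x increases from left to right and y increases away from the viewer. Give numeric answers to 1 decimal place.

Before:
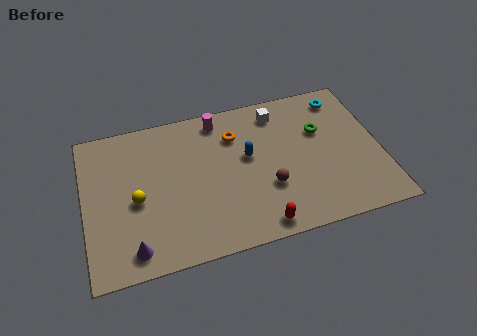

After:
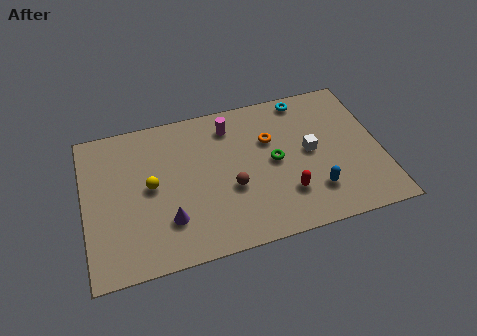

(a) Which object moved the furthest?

the blue capsule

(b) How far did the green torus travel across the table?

2.6

From (11.2, 5.5) to (8.9, 4.3), the green torus covered √(2.3² + 1.2²) ≈ 2.6 units.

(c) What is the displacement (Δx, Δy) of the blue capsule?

(2.9, -2.8)

The blue capsule started near (7.7, 4.9) and ended near (10.6, 2.1).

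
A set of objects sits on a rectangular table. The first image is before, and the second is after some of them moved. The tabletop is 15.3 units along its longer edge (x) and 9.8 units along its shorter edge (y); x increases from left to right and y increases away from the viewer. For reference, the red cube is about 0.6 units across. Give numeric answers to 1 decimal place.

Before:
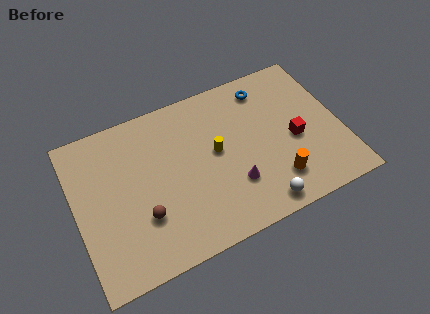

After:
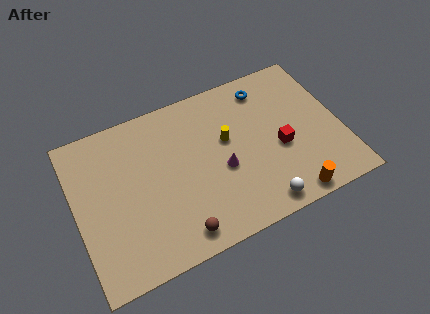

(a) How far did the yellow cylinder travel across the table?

0.9

The yellow cylinder was near (8.1, 5.3) before and (8.8, 5.8) after, so it travelled √(0.7² + 0.5²) ≈ 0.9 units.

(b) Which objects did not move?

the white sphere and the blue torus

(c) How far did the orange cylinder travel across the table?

1.4

The orange cylinder moved from about (11.2, 2.2) to (11.8, 0.9), a distance of √(0.6² + 1.3²) ≈ 1.4.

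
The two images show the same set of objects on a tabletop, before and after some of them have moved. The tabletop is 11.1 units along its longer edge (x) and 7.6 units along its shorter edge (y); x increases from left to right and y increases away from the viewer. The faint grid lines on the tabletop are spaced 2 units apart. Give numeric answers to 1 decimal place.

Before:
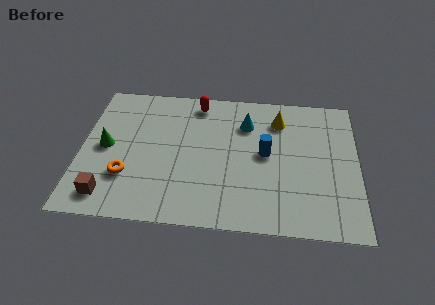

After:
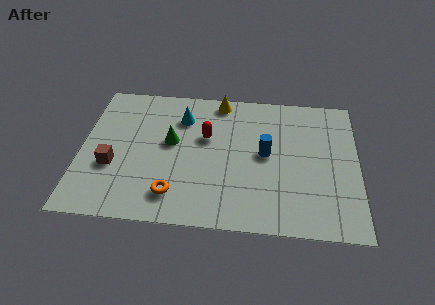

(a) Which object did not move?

the blue cylinder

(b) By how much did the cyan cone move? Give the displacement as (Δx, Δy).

(-2.6, 0.1)

The cyan cone started near (6.6, 5.6) and ended near (4.0, 5.7).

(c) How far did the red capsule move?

1.9

The red capsule was near (4.6, 6.6) before and (5.0, 4.7) after, so it travelled √(0.4² + 1.9²) ≈ 1.9 units.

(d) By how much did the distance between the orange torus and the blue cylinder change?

-1.4

The distance was about 5.8 in the first image and 4.4 in the second, so they moved 1.4 units closer together.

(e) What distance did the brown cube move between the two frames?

1.6

The brown cube moved from about (1.2, 1.2) to (1.3, 2.8), a distance of √(0.1² + 1.6²) ≈ 1.6.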